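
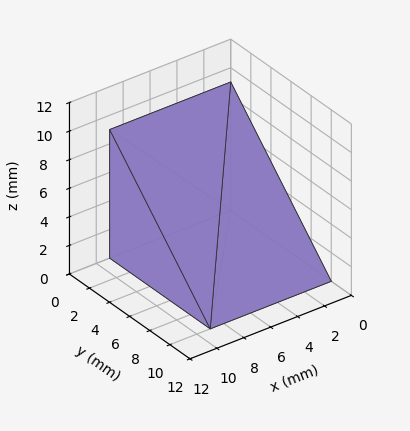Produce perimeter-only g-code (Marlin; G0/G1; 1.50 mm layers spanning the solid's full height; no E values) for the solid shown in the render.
Reading the render: the shape is a wedge (ramp): 9 × 10 mm base, rising to 9 mm along the y=0 edge and sloping linearly to z=0 at y=10 (dimensions read to the nearest mm from the axis ticks). For the g-code, the solid's height is divided into equal slices at the stated Δz and each level perimeter traced with G1 moves after a G0 lift.

; perimeter-only toolpath
G21 ; units = mm
G90 ; absolute positioning
G28 ; home
; layer 1
G0 Z1.50
G0 X0.00 Y0.00
G1 X9.00 Y0.00
G1 X9.00 Y8.33
G1 X0.00 Y8.33
G1 X0.00 Y0.00
; layer 2
G0 Z3.00
G0 X0.00 Y0.00
G1 X9.00 Y0.00
G1 X9.00 Y6.67
G1 X0.00 Y6.67
G1 X0.00 Y0.00
; layer 3
G0 Z4.50
G0 X0.00 Y0.00
G1 X9.00 Y0.00
G1 X9.00 Y5.00
G1 X0.00 Y5.00
G1 X0.00 Y0.00
; layer 4
G0 Z6.00
G0 X0.00 Y0.00
G1 X9.00 Y0.00
G1 X9.00 Y3.33
G1 X0.00 Y3.33
G1 X0.00 Y0.00
; layer 5
G0 Z7.50
G0 X0.00 Y0.00
G1 X9.00 Y0.00
G1 X9.00 Y1.67
G1 X0.00 Y1.67
G1 X0.00 Y0.00
M2 ; end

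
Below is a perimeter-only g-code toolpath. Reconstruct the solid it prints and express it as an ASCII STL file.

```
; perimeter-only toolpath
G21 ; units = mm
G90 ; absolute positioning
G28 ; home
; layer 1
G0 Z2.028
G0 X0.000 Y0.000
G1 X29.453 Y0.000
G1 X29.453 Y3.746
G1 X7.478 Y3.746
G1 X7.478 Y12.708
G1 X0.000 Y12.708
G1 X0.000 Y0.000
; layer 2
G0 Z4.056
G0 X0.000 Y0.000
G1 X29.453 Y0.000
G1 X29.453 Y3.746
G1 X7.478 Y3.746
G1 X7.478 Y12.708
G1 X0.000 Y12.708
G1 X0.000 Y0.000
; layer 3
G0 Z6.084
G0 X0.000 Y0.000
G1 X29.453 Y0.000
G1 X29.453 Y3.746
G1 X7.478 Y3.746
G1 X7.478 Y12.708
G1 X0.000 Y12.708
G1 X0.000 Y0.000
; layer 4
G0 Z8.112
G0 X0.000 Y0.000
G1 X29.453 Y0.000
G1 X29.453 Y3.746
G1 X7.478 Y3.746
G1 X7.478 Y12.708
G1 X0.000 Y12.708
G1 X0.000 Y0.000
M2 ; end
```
solid part
  facet normal 0.0000 0.0000 -1.0000
    outer loop
      vertex 29.453 3.746 0.000
      vertex 29.453 0.000 0.000
      vertex 0.000 0.000 0.000
    endloop
  endfacet
  facet normal 0.0000 0.0000 -1.0000
    outer loop
      vertex 7.478 3.746 0.000
      vertex 29.453 3.746 0.000
      vertex 0.000 0.000 0.000
    endloop
  endfacet
  facet normal 0.0000 0.0000 -1.0000
    outer loop
      vertex 7.478 12.708 0.000
      vertex 7.478 3.746 0.000
      vertex 0.000 0.000 0.000
    endloop
  endfacet
  facet normal 0.0000 0.0000 -1.0000
    outer loop
      vertex 0.000 12.708 0.000
      vertex 7.478 12.708 0.000
      vertex 0.000 0.000 0.000
    endloop
  endfacet
  facet normal 0.0000 0.0000 1.0000
    outer loop
      vertex 0.000 0.000 8.112
      vertex 29.453 0.000 8.112
      vertex 29.453 3.746 8.112
    endloop
  endfacet
  facet normal 0.0000 0.0000 1.0000
    outer loop
      vertex 0.000 0.000 8.112
      vertex 29.453 3.746 8.112
      vertex 7.478 3.746 8.112
    endloop
  endfacet
  facet normal 0.0000 0.0000 1.0000
    outer loop
      vertex 0.000 0.000 8.112
      vertex 7.478 3.746 8.112
      vertex 7.478 12.708 8.112
    endloop
  endfacet
  facet normal 0.0000 0.0000 1.0000
    outer loop
      vertex 0.000 0.000 8.112
      vertex 7.478 12.708 8.112
      vertex 0.000 12.708 8.112
    endloop
  endfacet
  facet normal 0.0000 -1.0000 0.0000
    outer loop
      vertex 0.000 0.000 0.000
      vertex 29.453 0.000 0.000
      vertex 29.453 0.000 8.112
    endloop
  endfacet
  facet normal 0.0000 -1.0000 0.0000
    outer loop
      vertex 0.000 0.000 0.000
      vertex 29.453 0.000 8.112
      vertex 0.000 0.000 8.112
    endloop
  endfacet
  facet normal 1.0000 0.0000 0.0000
    outer loop
      vertex 29.453 0.000 0.000
      vertex 29.453 3.746 0.000
      vertex 29.453 3.746 8.112
    endloop
  endfacet
  facet normal 1.0000 0.0000 0.0000
    outer loop
      vertex 29.453 0.000 0.000
      vertex 29.453 3.746 8.112
      vertex 29.453 0.000 8.112
    endloop
  endfacet
  facet normal 0.0000 1.0000 0.0000
    outer loop
      vertex 29.453 3.746 0.000
      vertex 7.478 3.746 0.000
      vertex 7.478 3.746 8.112
    endloop
  endfacet
  facet normal 0.0000 1.0000 0.0000
    outer loop
      vertex 29.453 3.746 0.000
      vertex 7.478 3.746 8.112
      vertex 29.453 3.746 8.112
    endloop
  endfacet
  facet normal 1.0000 0.0000 0.0000
    outer loop
      vertex 7.478 3.746 0.000
      vertex 7.478 12.708 0.000
      vertex 7.478 12.708 8.112
    endloop
  endfacet
  facet normal 1.0000 0.0000 0.0000
    outer loop
      vertex 7.478 3.746 0.000
      vertex 7.478 12.708 8.112
      vertex 7.478 3.746 8.112
    endloop
  endfacet
  facet normal 0.0000 1.0000 0.0000
    outer loop
      vertex 7.478 12.708 0.000
      vertex 0.000 12.708 0.000
      vertex 0.000 12.708 8.112
    endloop
  endfacet
  facet normal 0.0000 1.0000 0.0000
    outer loop
      vertex 7.478 12.708 0.000
      vertex 0.000 12.708 8.112
      vertex 7.478 12.708 8.112
    endloop
  endfacet
  facet normal -1.0000 0.0000 0.0000
    outer loop
      vertex 0.000 12.708 0.000
      vertex 0.000 0.000 0.000
      vertex 0.000 0.000 8.112
    endloop
  endfacet
  facet normal -1.0000 0.0000 0.0000
    outer loop
      vertex 0.000 12.708 0.000
      vertex 0.000 0.000 8.112
      vertex 0.000 12.708 8.112
    endloop
  endfacet
endsolid part

The G0 Z moves step by Δz≈2.028 mm. Every layer's G1 loop is the same polygon, so the solid is a straight extrusion of it from z=0 to z≈8.11. Closing with flat bottom and top caps and triangulating gives 20 facets — an L-shaped prism: outer 29.5 × 12.7 mm, arm thicknesses ≈ 3.75 mm (horizontal) and 7.48 mm (vertical), extruded 8.11 mm in z.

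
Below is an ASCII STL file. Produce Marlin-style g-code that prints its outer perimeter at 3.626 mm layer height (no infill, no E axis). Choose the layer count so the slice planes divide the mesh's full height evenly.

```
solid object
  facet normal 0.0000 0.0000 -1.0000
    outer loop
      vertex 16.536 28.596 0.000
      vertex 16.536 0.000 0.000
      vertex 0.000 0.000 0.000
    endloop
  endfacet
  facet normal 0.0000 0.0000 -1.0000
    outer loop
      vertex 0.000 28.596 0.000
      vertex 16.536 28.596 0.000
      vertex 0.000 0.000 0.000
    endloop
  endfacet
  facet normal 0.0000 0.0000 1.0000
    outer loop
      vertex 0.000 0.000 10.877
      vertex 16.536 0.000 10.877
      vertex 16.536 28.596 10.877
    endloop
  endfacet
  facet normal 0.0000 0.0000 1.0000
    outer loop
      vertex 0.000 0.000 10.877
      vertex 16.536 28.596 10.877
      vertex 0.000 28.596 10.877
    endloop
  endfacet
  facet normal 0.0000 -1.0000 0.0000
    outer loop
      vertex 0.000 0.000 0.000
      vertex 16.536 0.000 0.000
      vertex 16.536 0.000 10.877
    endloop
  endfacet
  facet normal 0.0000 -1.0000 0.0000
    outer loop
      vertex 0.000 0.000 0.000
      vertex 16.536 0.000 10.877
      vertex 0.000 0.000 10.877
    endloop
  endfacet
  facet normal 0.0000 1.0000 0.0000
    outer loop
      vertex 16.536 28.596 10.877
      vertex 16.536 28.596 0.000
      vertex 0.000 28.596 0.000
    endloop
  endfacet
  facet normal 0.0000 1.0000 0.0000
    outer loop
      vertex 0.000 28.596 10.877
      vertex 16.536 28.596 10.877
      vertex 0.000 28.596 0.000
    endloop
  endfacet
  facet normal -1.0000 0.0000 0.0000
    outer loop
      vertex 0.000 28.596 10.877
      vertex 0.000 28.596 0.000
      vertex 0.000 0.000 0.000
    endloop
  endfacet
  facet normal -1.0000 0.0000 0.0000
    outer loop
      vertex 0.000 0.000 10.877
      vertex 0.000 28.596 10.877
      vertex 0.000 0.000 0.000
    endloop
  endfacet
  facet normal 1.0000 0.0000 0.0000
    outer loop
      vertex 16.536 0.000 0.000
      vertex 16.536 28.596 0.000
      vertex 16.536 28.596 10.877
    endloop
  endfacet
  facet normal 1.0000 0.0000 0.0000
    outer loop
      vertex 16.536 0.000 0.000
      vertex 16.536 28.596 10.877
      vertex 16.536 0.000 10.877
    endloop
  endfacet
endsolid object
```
; perimeter-only toolpath
G21 ; units = mm
G90 ; absolute positioning
G28 ; home
; layer 1
G0 Z3.626
G0 X0.000 Y0.000
G1 X16.536 Y0.000
G1 X16.536 Y28.596
G1 X0.000 Y28.596
G1 X0.000 Y0.000
; layer 2
G0 Z7.251
G0 X0.000 Y0.000
G1 X16.536 Y0.000
G1 X16.536 Y28.596
G1 X0.000 Y28.596
G1 X0.000 Y0.000
; layer 3
G0 Z10.877
G0 X0.000 Y0.000
G1 X16.536 Y0.000
G1 X16.536 Y28.596
G1 X0.000 Y28.596
G1 X0.000 Y0.000
M2 ; end

The solid is a rectangular box, roughly 16.5 × 28.6 mm footprint and 10.9 mm tall. Slicing at Δz = 3.626 mm — 3 equal slices spanning the solid's height, so layer i sits at z = i·h/3 — gives 3 non-empty perimeters. Each is a 4-segment closed polygon; G0 lifts to the layer z and rapids to the start vertex, then G1 traces the edges.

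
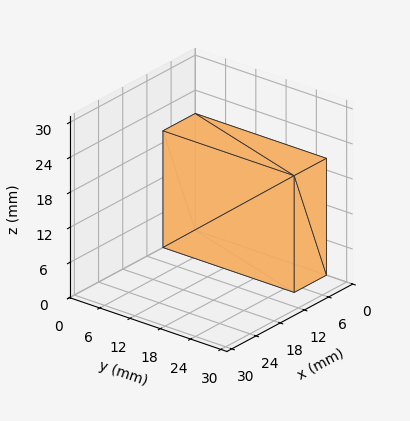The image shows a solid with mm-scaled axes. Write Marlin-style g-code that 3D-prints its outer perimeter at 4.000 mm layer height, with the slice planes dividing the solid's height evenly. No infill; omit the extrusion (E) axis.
Reading the render: the shape is a rectangular box, roughly 8 × 26 mm footprint and 20 mm tall (dimensions read to the nearest mm from the axis ticks). For the g-code, the solid's height is divided into equal slices at the stated Δz and each level perimeter traced with G1 moves after a G0 lift.

; perimeter-only toolpath
G21 ; units = mm
G90 ; absolute positioning
G28 ; home
; layer 1
G0 Z4.000
G0 X0.000 Y0.000
G1 X8.000 Y0.000
G1 X8.000 Y26.000
G1 X0.000 Y26.000
G1 X0.000 Y0.000
; layer 2
G0 Z8.000
G0 X0.000 Y0.000
G1 X8.000 Y0.000
G1 X8.000 Y26.000
G1 X0.000 Y26.000
G1 X0.000 Y0.000
; layer 3
G0 Z12.000
G0 X0.000 Y0.000
G1 X8.000 Y0.000
G1 X8.000 Y26.000
G1 X0.000 Y26.000
G1 X0.000 Y0.000
; layer 4
G0 Z16.000
G0 X0.000 Y0.000
G1 X8.000 Y0.000
G1 X8.000 Y26.000
G1 X0.000 Y26.000
G1 X0.000 Y0.000
; layer 5
G0 Z20.000
G0 X0.000 Y0.000
G1 X8.000 Y0.000
G1 X8.000 Y26.000
G1 X0.000 Y26.000
G1 X0.000 Y0.000
M2 ; end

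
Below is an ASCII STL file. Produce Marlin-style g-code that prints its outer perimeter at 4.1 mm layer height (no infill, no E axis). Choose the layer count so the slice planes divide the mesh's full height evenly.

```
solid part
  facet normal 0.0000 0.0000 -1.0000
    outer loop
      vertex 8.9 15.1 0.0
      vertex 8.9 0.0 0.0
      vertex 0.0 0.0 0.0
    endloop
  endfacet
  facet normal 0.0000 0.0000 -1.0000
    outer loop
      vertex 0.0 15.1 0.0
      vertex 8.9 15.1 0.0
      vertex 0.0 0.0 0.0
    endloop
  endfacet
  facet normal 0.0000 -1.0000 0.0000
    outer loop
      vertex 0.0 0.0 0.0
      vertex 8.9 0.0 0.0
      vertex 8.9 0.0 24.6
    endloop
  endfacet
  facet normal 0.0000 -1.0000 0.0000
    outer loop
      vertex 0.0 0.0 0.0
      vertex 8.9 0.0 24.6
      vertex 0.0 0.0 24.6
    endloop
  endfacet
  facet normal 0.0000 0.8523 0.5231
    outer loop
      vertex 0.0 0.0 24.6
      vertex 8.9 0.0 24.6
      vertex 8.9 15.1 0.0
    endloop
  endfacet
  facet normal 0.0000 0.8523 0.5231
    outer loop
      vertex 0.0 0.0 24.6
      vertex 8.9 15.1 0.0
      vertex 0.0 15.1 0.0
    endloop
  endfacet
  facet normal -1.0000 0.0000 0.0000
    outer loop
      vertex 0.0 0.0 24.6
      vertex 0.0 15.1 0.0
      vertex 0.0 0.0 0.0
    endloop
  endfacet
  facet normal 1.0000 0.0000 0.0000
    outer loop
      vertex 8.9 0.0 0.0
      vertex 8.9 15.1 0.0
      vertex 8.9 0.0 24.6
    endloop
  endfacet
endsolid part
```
; perimeter-only toolpath
G21 ; units = mm
G90 ; absolute positioning
G28 ; home
; layer 1
G0 Z4.1
G0 X0.0 Y0.0
G1 X8.9 Y0.0
G1 X8.9 Y12.6
G1 X0.0 Y12.6
G1 X0.0 Y0.0
; layer 2
G0 Z8.2
G0 X0.0 Y0.0
G1 X8.9 Y0.0
G1 X8.9 Y10.1
G1 X0.0 Y10.1
G1 X0.0 Y0.0
; layer 3
G0 Z12.3
G0 X0.0 Y0.0
G1 X8.9 Y0.0
G1 X8.9 Y7.5
G1 X0.0 Y7.5
G1 X0.0 Y0.0
; layer 4
G0 Z16.4
G0 X0.0 Y0.0
G1 X8.9 Y0.0
G1 X8.9 Y5.0
G1 X0.0 Y5.0
G1 X0.0 Y0.0
; layer 5
G0 Z20.5
G0 X0.0 Y0.0
G1 X8.9 Y0.0
G1 X8.9 Y2.5
G1 X0.0 Y2.5
G1 X0.0 Y0.0
M2 ; end

The solid is a wedge (ramp): 8.9 × 15.1 mm base, rising to 24.6 mm along the y=0 edge and sloping linearly to z=0 at y=15.1. Slicing at Δz = 4.1 mm — 6 equal slices spanning the solid's height, so layer i sits at z = i·h/6 — gives 5 non-empty perimeters. Each is a 4-segment closed polygon; G0 lifts to the layer z and rapids to the start vertex, then G1 traces the edges. The cross-section shrinks linearly with z (the slice at the apex is degenerate and omitted).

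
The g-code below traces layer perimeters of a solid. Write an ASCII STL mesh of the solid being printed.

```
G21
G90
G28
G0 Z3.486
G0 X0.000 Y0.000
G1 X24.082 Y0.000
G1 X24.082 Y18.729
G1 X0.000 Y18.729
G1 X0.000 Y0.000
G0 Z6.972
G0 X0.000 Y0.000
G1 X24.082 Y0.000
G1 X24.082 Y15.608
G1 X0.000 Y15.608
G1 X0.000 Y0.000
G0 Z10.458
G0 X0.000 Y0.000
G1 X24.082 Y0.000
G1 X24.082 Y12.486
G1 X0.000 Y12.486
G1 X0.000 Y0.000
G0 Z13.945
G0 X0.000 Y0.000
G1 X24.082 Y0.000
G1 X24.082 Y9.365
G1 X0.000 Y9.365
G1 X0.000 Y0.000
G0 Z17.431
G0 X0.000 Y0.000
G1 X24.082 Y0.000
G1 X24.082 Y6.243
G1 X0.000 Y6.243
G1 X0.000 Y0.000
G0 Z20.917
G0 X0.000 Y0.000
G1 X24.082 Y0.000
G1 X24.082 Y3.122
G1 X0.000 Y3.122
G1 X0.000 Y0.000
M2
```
solid part
  facet normal 0.0000 0.0000 -1.0000
    outer loop
      vertex 24.082 21.851 0.000
      vertex 24.082 0.000 0.000
      vertex 0.000 0.000 0.000
    endloop
  endfacet
  facet normal 0.0000 0.0000 -1.0000
    outer loop
      vertex 0.000 21.851 0.000
      vertex 24.082 21.851 0.000
      vertex 0.000 0.000 0.000
    endloop
  endfacet
  facet normal 0.0000 -1.0000 0.0000
    outer loop
      vertex 0.000 0.000 0.000
      vertex 24.082 0.000 0.000
      vertex 24.082 0.000 24.403
    endloop
  endfacet
  facet normal 0.0000 -1.0000 0.0000
    outer loop
      vertex 0.000 0.000 0.000
      vertex 24.082 0.000 24.403
      vertex 0.000 0.000 24.403
    endloop
  endfacet
  facet normal 0.0000 0.7450 0.6671
    outer loop
      vertex 0.000 0.000 24.403
      vertex 24.082 0.000 24.403
      vertex 24.082 21.851 0.000
    endloop
  endfacet
  facet normal 0.0000 0.7450 0.6671
    outer loop
      vertex 0.000 0.000 24.403
      vertex 24.082 21.851 0.000
      vertex 0.000 21.851 0.000
    endloop
  endfacet
  facet normal -1.0000 0.0000 0.0000
    outer loop
      vertex 0.000 0.000 24.403
      vertex 0.000 21.851 0.000
      vertex 0.000 0.000 0.000
    endloop
  endfacet
  facet normal 1.0000 0.0000 0.0000
    outer loop
      vertex 24.082 0.000 0.000
      vertex 24.082 21.851 0.000
      vertex 24.082 0.000 24.403
    endloop
  endfacet
endsolid part

The G0 Z moves step by Δz≈3.486 mm. The G1 loops shrink linearly with z, so the solid tapers from its base footprint up to z≈24.4. Closing with a flat bottom cap and the tapered top and triangulating gives 8 facets — a wedge (ramp): 24.1 × 21.9 mm base, rising to 24.4 mm along the y=0 edge and sloping linearly to z=0 at y=21.9.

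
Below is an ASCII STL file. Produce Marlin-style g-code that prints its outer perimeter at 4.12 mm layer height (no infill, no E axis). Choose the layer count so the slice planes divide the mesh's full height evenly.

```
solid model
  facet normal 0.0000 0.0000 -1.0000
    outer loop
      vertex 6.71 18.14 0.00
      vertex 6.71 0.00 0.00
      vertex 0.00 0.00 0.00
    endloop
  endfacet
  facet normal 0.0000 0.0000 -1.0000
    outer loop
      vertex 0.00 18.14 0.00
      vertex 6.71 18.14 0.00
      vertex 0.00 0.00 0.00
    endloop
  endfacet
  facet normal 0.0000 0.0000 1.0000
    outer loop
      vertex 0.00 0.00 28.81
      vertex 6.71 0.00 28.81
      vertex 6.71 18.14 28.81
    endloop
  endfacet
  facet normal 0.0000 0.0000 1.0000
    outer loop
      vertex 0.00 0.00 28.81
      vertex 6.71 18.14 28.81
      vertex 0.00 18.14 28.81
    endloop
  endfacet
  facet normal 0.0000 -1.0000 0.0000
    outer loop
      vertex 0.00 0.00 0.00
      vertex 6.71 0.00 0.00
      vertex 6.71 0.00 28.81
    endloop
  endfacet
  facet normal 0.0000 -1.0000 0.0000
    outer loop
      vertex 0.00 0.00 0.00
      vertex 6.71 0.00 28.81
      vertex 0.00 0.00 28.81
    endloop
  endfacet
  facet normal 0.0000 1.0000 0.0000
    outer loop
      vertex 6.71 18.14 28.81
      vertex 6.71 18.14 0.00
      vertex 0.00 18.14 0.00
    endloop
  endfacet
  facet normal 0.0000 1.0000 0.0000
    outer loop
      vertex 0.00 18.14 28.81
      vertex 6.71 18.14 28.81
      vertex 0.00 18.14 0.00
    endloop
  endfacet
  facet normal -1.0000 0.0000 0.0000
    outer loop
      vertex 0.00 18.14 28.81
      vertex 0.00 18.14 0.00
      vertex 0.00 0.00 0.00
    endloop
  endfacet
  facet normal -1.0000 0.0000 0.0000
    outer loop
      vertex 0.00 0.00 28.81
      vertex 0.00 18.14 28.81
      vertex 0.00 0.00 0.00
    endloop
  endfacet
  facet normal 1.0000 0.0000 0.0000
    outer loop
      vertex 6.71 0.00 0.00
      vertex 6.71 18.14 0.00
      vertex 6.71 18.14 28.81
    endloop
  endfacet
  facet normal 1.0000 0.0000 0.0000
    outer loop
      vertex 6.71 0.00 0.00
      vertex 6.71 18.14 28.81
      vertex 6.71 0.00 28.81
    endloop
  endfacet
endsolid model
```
; perimeter-only toolpath
G21 ; units = mm
G90 ; absolute positioning
G28 ; home
; layer 1
G0 Z4.12
G0 X0.00 Y0.00
G1 X6.71 Y0.00
G1 X6.71 Y18.14
G1 X0.00 Y18.14
G1 X0.00 Y0.00
; layer 2
G0 Z8.23
G0 X0.00 Y0.00
G1 X6.71 Y0.00
G1 X6.71 Y18.14
G1 X0.00 Y18.14
G1 X0.00 Y0.00
; layer 3
G0 Z12.35
G0 X0.00 Y0.00
G1 X6.71 Y0.00
G1 X6.71 Y18.14
G1 X0.00 Y18.14
G1 X0.00 Y0.00
; layer 4
G0 Z16.46
G0 X0.00 Y0.00
G1 X6.71 Y0.00
G1 X6.71 Y18.14
G1 X0.00 Y18.14
G1 X0.00 Y0.00
; layer 5
G0 Z20.58
G0 X0.00 Y0.00
G1 X6.71 Y0.00
G1 X6.71 Y18.14
G1 X0.00 Y18.14
G1 X0.00 Y0.00
; layer 6
G0 Z24.69
G0 X0.00 Y0.00
G1 X6.71 Y0.00
G1 X6.71 Y18.14
G1 X0.00 Y18.14
G1 X0.00 Y0.00
; layer 7
G0 Z28.81
G0 X0.00 Y0.00
G1 X6.71 Y0.00
G1 X6.71 Y18.14
G1 X0.00 Y18.14
G1 X0.00 Y0.00
M2 ; end

The solid is a rectangular box, roughly 6.71 × 18.1 mm footprint and 28.8 mm tall. Slicing at Δz = 4.12 mm — 7 equal slices spanning the solid's height, so layer i sits at z = i·h/7 — gives 7 non-empty perimeters. Each is a 4-segment closed polygon; G0 lifts to the layer z and rapids to the start vertex, then G1 traces the edges.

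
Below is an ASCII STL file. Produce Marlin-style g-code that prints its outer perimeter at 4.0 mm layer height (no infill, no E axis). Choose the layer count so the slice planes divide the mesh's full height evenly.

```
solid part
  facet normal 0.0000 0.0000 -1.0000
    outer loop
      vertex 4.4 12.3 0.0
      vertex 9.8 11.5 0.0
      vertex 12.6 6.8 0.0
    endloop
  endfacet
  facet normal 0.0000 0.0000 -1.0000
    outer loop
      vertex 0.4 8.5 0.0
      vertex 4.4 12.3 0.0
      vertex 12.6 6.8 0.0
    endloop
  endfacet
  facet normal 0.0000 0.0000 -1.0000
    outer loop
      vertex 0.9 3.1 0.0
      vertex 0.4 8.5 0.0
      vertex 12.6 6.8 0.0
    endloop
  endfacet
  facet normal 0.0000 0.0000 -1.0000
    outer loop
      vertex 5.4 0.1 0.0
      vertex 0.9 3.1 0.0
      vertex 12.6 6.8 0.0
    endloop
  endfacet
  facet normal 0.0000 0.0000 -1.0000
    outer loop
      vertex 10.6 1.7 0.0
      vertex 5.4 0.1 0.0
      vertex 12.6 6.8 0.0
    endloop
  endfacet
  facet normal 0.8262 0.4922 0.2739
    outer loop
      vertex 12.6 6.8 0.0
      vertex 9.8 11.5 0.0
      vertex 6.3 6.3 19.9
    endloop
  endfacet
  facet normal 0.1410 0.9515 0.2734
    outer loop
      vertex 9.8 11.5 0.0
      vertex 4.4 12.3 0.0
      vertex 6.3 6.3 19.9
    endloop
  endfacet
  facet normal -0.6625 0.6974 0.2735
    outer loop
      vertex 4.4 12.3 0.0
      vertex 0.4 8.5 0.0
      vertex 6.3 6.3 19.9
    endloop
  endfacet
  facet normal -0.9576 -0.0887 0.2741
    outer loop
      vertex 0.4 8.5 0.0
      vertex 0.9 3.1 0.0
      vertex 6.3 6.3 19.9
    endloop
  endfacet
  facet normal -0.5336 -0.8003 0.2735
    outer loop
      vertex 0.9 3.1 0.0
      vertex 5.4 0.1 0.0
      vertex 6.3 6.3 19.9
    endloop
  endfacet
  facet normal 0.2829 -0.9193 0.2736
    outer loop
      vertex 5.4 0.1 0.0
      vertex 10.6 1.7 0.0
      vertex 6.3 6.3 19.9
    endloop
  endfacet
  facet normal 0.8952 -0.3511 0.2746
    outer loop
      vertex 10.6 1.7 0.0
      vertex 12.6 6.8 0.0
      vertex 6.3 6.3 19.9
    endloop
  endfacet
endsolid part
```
; perimeter-only toolpath
G21 ; units = mm
G90 ; absolute positioning
G28 ; home
; layer 1
G0 Z4.0
G0 X11.3 Y6.7
G1 X9.1 Y10.5
G1 X4.8 Y11.1
G1 X1.6 Y8.1
G1 X2.0 Y3.7
G1 X5.6 Y1.3
G1 X9.7 Y2.6
G1 X11.3 Y6.7
; layer 2
G0 Z8.0
G0 X10.1 Y6.6
G1 X8.4 Y9.4
G1 X5.2 Y9.9
G1 X2.8 Y7.6
G1 X3.1 Y4.4
G1 X5.8 Y2.6
G1 X8.9 Y3.5
G1 X10.1 Y6.6
; layer 3
G0 Z11.9
G0 X8.8 Y6.5
G1 X7.7 Y8.4
G1 X5.5 Y8.7
G1 X3.9 Y7.2
G1 X4.1 Y5.0
G1 X5.9 Y3.8
G1 X8.0 Y4.5
G1 X8.8 Y6.5
; layer 4
G0 Z15.9
G0 X7.6 Y6.4
G1 X7.0 Y7.3
G1 X5.9 Y7.5
G1 X5.1 Y6.7
G1 X5.2 Y5.7
G1 X6.1 Y5.1
G1 X7.2 Y5.4
G1 X7.6 Y6.4
M2 ; end

The solid is a regular 7-sided pyramid, base circumscribed radius ≈ 6.3 mm, apex at z ≈ 19.9 mm. Slicing at Δz = 4.0 mm — 5 equal slices spanning the solid's height, so layer i sits at z = i·h/5 — gives 4 non-empty perimeters. Each is a 7-segment closed polygon; G0 lifts to the layer z and rapids to the start vertex, then G1 traces the edges. The cross-section shrinks linearly with z (the slice at the apex is degenerate and omitted).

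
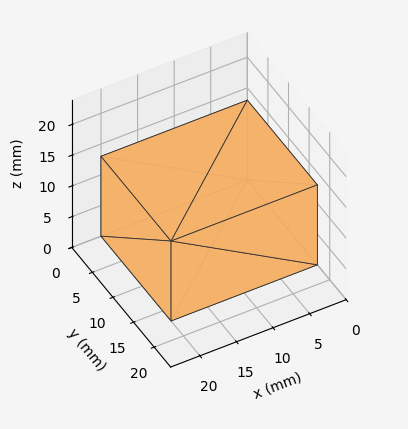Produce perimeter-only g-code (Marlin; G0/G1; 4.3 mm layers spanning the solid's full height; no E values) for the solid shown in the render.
Reading the render: the shape is a rectangular box, roughly 20 × 17 mm footprint and 13 mm tall (dimensions read to the nearest mm from the axis ticks). For the g-code, the solid's height is divided into equal slices at the stated Δz and each level perimeter traced with G1 moves after a G0 lift.

; perimeter-only toolpath
G21 ; units = mm
G90 ; absolute positioning
G28 ; home
; layer 1
G0 Z4.3
G0 X0.0 Y0.0
G1 X20.0 Y0.0
G1 X20.0 Y17.0
G1 X0.0 Y17.0
G1 X0.0 Y0.0
; layer 2
G0 Z8.7
G0 X0.0 Y0.0
G1 X20.0 Y0.0
G1 X20.0 Y17.0
G1 X0.0 Y17.0
G1 X0.0 Y0.0
; layer 3
G0 Z13.0
G0 X0.0 Y0.0
G1 X20.0 Y0.0
G1 X20.0 Y17.0
G1 X0.0 Y17.0
G1 X0.0 Y0.0
M2 ; end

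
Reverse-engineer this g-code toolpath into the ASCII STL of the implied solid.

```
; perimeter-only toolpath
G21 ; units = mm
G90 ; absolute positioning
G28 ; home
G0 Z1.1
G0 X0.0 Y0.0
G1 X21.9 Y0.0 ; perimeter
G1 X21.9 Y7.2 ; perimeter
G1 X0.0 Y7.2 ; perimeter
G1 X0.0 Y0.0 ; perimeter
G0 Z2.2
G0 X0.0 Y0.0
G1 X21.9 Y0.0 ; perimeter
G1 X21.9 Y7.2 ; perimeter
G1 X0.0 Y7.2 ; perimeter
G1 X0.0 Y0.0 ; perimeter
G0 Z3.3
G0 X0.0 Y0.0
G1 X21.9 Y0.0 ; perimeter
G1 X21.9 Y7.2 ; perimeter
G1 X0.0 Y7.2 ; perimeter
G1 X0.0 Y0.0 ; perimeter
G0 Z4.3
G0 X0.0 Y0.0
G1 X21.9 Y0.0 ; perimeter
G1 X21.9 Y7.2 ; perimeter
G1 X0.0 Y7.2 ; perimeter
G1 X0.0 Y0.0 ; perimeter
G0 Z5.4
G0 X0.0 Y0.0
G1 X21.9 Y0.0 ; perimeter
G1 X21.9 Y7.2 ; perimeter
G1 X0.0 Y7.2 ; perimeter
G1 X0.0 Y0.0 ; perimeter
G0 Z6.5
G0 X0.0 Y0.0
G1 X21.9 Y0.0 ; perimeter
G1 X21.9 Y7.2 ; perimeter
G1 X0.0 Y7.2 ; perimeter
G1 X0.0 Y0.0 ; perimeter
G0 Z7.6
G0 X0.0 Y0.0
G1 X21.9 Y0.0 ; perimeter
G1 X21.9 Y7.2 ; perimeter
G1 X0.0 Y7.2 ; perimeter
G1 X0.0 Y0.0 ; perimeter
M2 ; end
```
solid part
  facet normal 0.0000 0.0000 -1.0000
    outer loop
      vertex 21.9 7.2 0.0
      vertex 21.9 0.0 0.0
      vertex 0.0 0.0 0.0
    endloop
  endfacet
  facet normal 0.0000 0.0000 -1.0000
    outer loop
      vertex 0.0 7.2 0.0
      vertex 21.9 7.2 0.0
      vertex 0.0 0.0 0.0
    endloop
  endfacet
  facet normal 0.0000 0.0000 1.0000
    outer loop
      vertex 0.0 0.0 7.6
      vertex 21.9 0.0 7.6
      vertex 21.9 7.2 7.6
    endloop
  endfacet
  facet normal 0.0000 0.0000 1.0000
    outer loop
      vertex 0.0 0.0 7.6
      vertex 21.9 7.2 7.6
      vertex 0.0 7.2 7.6
    endloop
  endfacet
  facet normal 0.0000 -1.0000 0.0000
    outer loop
      vertex 0.0 0.0 0.0
      vertex 21.9 0.0 0.0
      vertex 21.9 0.0 7.6
    endloop
  endfacet
  facet normal 0.0000 -1.0000 0.0000
    outer loop
      vertex 0.0 0.0 0.0
      vertex 21.9 0.0 7.6
      vertex 0.0 0.0 7.6
    endloop
  endfacet
  facet normal 0.0000 1.0000 0.0000
    outer loop
      vertex 21.9 7.2 7.6
      vertex 21.9 7.2 0.0
      vertex 0.0 7.2 0.0
    endloop
  endfacet
  facet normal 0.0000 1.0000 0.0000
    outer loop
      vertex 0.0 7.2 7.6
      vertex 21.9 7.2 7.6
      vertex 0.0 7.2 0.0
    endloop
  endfacet
  facet normal -1.0000 0.0000 0.0000
    outer loop
      vertex 0.0 7.2 7.6
      vertex 0.0 7.2 0.0
      vertex 0.0 0.0 0.0
    endloop
  endfacet
  facet normal -1.0000 0.0000 0.0000
    outer loop
      vertex 0.0 0.0 7.6
      vertex 0.0 7.2 7.6
      vertex 0.0 0.0 0.0
    endloop
  endfacet
  facet normal 1.0000 0.0000 0.0000
    outer loop
      vertex 21.9 0.0 0.0
      vertex 21.9 7.2 0.0
      vertex 21.9 7.2 7.6
    endloop
  endfacet
  facet normal 1.0000 0.0000 0.0000
    outer loop
      vertex 21.9 0.0 0.0
      vertex 21.9 7.2 7.6
      vertex 21.9 0.0 7.6
    endloop
  endfacet
endsolid part

The G0 Z moves step by Δz≈1.1 mm. Every layer's G1 loop is the same polygon, so the solid is a straight extrusion of it from z=0 to z≈7.6. Closing with flat bottom and top caps and triangulating gives 12 facets — a rectangular box, roughly 21.9 × 7.2 mm footprint and 7.6 mm tall.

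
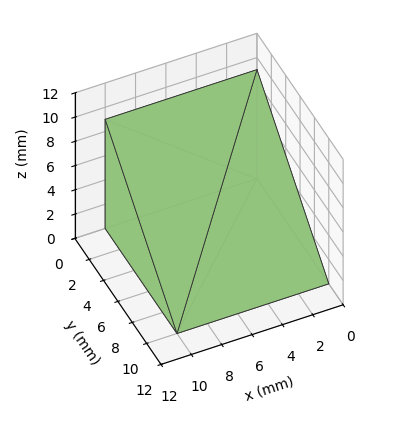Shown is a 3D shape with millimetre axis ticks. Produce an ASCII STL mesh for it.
Reading the render: the shape is a wedge (ramp): 10 × 10 mm base, rising to 9 mm along the y=0 edge and sloping linearly to z=0 at y=10 (dimensions read to the nearest mm from the axis ticks). For the STL, each face is triangulated and given an outward normal.

solid part
  facet normal 0.0000 0.0000 -1.0000
    outer loop
      vertex 10.00 10.00 0.00
      vertex 10.00 0.00 0.00
      vertex 0.00 0.00 0.00
    endloop
  endfacet
  facet normal 0.0000 0.0000 -1.0000
    outer loop
      vertex 0.00 10.00 0.00
      vertex 10.00 10.00 0.00
      vertex 0.00 0.00 0.00
    endloop
  endfacet
  facet normal 0.0000 -1.0000 0.0000
    outer loop
      vertex 0.00 0.00 0.00
      vertex 10.00 0.00 0.00
      vertex 10.00 0.00 9.00
    endloop
  endfacet
  facet normal 0.0000 -1.0000 0.0000
    outer loop
      vertex 0.00 0.00 0.00
      vertex 10.00 0.00 9.00
      vertex 0.00 0.00 9.00
    endloop
  endfacet
  facet normal 0.0000 0.6690 0.7433
    outer loop
      vertex 0.00 0.00 9.00
      vertex 10.00 0.00 9.00
      vertex 10.00 10.00 0.00
    endloop
  endfacet
  facet normal 0.0000 0.6690 0.7433
    outer loop
      vertex 0.00 0.00 9.00
      vertex 10.00 10.00 0.00
      vertex 0.00 10.00 0.00
    endloop
  endfacet
  facet normal -1.0000 0.0000 0.0000
    outer loop
      vertex 0.00 0.00 9.00
      vertex 0.00 10.00 0.00
      vertex 0.00 0.00 0.00
    endloop
  endfacet
  facet normal 1.0000 0.0000 0.0000
    outer loop
      vertex 10.00 0.00 0.00
      vertex 10.00 10.00 0.00
      vertex 10.00 0.00 9.00
    endloop
  endfacet
endsolid part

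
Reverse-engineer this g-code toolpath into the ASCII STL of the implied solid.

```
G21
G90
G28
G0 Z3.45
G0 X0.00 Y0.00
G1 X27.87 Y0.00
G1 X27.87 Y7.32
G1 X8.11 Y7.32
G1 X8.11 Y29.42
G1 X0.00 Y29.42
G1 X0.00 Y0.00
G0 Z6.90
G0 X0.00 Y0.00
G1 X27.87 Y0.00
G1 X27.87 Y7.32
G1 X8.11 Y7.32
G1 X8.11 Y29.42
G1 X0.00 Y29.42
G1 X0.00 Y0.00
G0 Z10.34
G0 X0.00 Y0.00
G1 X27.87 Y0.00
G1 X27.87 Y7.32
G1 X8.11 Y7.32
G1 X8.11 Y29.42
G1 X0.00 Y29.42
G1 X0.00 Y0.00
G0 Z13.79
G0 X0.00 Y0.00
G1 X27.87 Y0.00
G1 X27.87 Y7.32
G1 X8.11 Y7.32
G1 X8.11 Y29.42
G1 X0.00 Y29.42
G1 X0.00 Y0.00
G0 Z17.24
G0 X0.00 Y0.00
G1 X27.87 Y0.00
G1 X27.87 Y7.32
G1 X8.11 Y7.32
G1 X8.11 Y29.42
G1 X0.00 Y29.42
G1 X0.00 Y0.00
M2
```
solid part
  facet normal 0.0000 0.0000 -1.0000
    outer loop
      vertex 27.87 7.32 0.00
      vertex 27.87 0.00 0.00
      vertex 0.00 0.00 0.00
    endloop
  endfacet
  facet normal 0.0000 0.0000 -1.0000
    outer loop
      vertex 8.11 7.32 0.00
      vertex 27.87 7.32 0.00
      vertex 0.00 0.00 0.00
    endloop
  endfacet
  facet normal 0.0000 0.0000 -1.0000
    outer loop
      vertex 8.11 29.42 0.00
      vertex 8.11 7.32 0.00
      vertex 0.00 0.00 0.00
    endloop
  endfacet
  facet normal 0.0000 0.0000 -1.0000
    outer loop
      vertex 0.00 29.42 0.00
      vertex 8.11 29.42 0.00
      vertex 0.00 0.00 0.00
    endloop
  endfacet
  facet normal 0.0000 0.0000 1.0000
    outer loop
      vertex 0.00 0.00 17.24
      vertex 27.87 0.00 17.24
      vertex 27.87 7.32 17.24
    endloop
  endfacet
  facet normal 0.0000 0.0000 1.0000
    outer loop
      vertex 0.00 0.00 17.24
      vertex 27.87 7.32 17.24
      vertex 8.11 7.32 17.24
    endloop
  endfacet
  facet normal 0.0000 0.0000 1.0000
    outer loop
      vertex 0.00 0.00 17.24
      vertex 8.11 7.32 17.24
      vertex 8.11 29.42 17.24
    endloop
  endfacet
  facet normal 0.0000 0.0000 1.0000
    outer loop
      vertex 0.00 0.00 17.24
      vertex 8.11 29.42 17.24
      vertex 0.00 29.42 17.24
    endloop
  endfacet
  facet normal 0.0000 -1.0000 0.0000
    outer loop
      vertex 0.00 0.00 0.00
      vertex 27.87 0.00 0.00
      vertex 27.87 0.00 17.24
    endloop
  endfacet
  facet normal 0.0000 -1.0000 0.0000
    outer loop
      vertex 0.00 0.00 0.00
      vertex 27.87 0.00 17.24
      vertex 0.00 0.00 17.24
    endloop
  endfacet
  facet normal 1.0000 0.0000 0.0000
    outer loop
      vertex 27.87 0.00 0.00
      vertex 27.87 7.32 0.00
      vertex 27.87 7.32 17.24
    endloop
  endfacet
  facet normal 1.0000 0.0000 0.0000
    outer loop
      vertex 27.87 0.00 0.00
      vertex 27.87 7.32 17.24
      vertex 27.87 0.00 17.24
    endloop
  endfacet
  facet normal 0.0000 1.0000 0.0000
    outer loop
      vertex 27.87 7.32 0.00
      vertex 8.11 7.32 0.00
      vertex 8.11 7.32 17.24
    endloop
  endfacet
  facet normal 0.0000 1.0000 0.0000
    outer loop
      vertex 27.87 7.32 0.00
      vertex 8.11 7.32 17.24
      vertex 27.87 7.32 17.24
    endloop
  endfacet
  facet normal 1.0000 0.0000 0.0000
    outer loop
      vertex 8.11 7.32 0.00
      vertex 8.11 29.42 0.00
      vertex 8.11 29.42 17.24
    endloop
  endfacet
  facet normal 1.0000 0.0000 0.0000
    outer loop
      vertex 8.11 7.32 0.00
      vertex 8.11 29.42 17.24
      vertex 8.11 7.32 17.24
    endloop
  endfacet
  facet normal 0.0000 1.0000 0.0000
    outer loop
      vertex 8.11 29.42 0.00
      vertex 0.00 29.42 0.00
      vertex 0.00 29.42 17.24
    endloop
  endfacet
  facet normal 0.0000 1.0000 0.0000
    outer loop
      vertex 8.11 29.42 0.00
      vertex 0.00 29.42 17.24
      vertex 8.11 29.42 17.24
    endloop
  endfacet
  facet normal -1.0000 0.0000 0.0000
    outer loop
      vertex 0.00 29.42 0.00
      vertex 0.00 0.00 0.00
      vertex 0.00 0.00 17.24
    endloop
  endfacet
  facet normal -1.0000 0.0000 0.0000
    outer loop
      vertex 0.00 29.42 0.00
      vertex 0.00 0.00 17.24
      vertex 0.00 29.42 17.24
    endloop
  endfacet
endsolid part

The G0 Z moves step by Δz≈3.45 mm. Every layer's G1 loop is the same polygon, so the solid is a straight extrusion of it from z=0 to z≈17.2. Closing with flat bottom and top caps and triangulating gives 20 facets — an L-shaped prism: outer 27.9 × 29.4 mm, arm thicknesses ≈ 7.32 mm (horizontal) and 8.11 mm (vertical), extruded 17.2 mm in z.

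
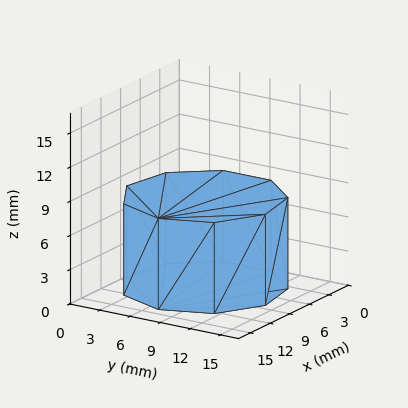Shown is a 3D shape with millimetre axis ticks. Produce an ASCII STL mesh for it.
Reading the render: the shape is a regular 9-sided prism (a cylinder approximated with 9 flat sides), circumscribed radius ≈ 7 mm, height ≈ 8 mm (dimensions read to the nearest mm from the axis ticks). For the STL, each face is triangulated and given an outward normal.

solid part
  facet normal 0.0000 0.0000 -1.0000
    outer loop
      vertex 8.22 13.89 0.00
      vertex 12.36 11.50 0.00
      vertex 14.00 7.00 0.00
    endloop
  endfacet
  facet normal 0.0000 0.0000 -1.0000
    outer loop
      vertex 3.50 13.06 0.00
      vertex 8.22 13.89 0.00
      vertex 14.00 7.00 0.00
    endloop
  endfacet
  facet normal 0.0000 0.0000 -1.0000
    outer loop
      vertex 0.42 9.39 0.00
      vertex 3.50 13.06 0.00
      vertex 14.00 7.00 0.00
    endloop
  endfacet
  facet normal 0.0000 0.0000 -1.0000
    outer loop
      vertex 0.42 4.61 0.00
      vertex 0.42 9.39 0.00
      vertex 14.00 7.00 0.00
    endloop
  endfacet
  facet normal 0.0000 0.0000 -1.0000
    outer loop
      vertex 3.50 0.94 0.00
      vertex 0.42 4.61 0.00
      vertex 14.00 7.00 0.00
    endloop
  endfacet
  facet normal 0.0000 0.0000 -1.0000
    outer loop
      vertex 8.22 0.11 0.00
      vertex 3.50 0.94 0.00
      vertex 14.00 7.00 0.00
    endloop
  endfacet
  facet normal 0.0000 0.0000 -1.0000
    outer loop
      vertex 12.36 2.50 0.00
      vertex 8.22 0.11 0.00
      vertex 14.00 7.00 0.00
    endloop
  endfacet
  facet normal 0.0000 0.0000 1.0000
    outer loop
      vertex 14.00 7.00 8.00
      vertex 12.36 11.50 8.00
      vertex 8.22 13.89 8.00
    endloop
  endfacet
  facet normal 0.0000 0.0000 1.0000
    outer loop
      vertex 14.00 7.00 8.00
      vertex 8.22 13.89 8.00
      vertex 3.50 13.06 8.00
    endloop
  endfacet
  facet normal 0.0000 0.0000 1.0000
    outer loop
      vertex 14.00 7.00 8.00
      vertex 3.50 13.06 8.00
      vertex 0.42 9.39 8.00
    endloop
  endfacet
  facet normal 0.0000 0.0000 1.0000
    outer loop
      vertex 14.00 7.00 8.00
      vertex 0.42 9.39 8.00
      vertex 0.42 4.61 8.00
    endloop
  endfacet
  facet normal 0.0000 0.0000 1.0000
    outer loop
      vertex 14.00 7.00 8.00
      vertex 0.42 4.61 8.00
      vertex 3.50 0.94 8.00
    endloop
  endfacet
  facet normal 0.0000 0.0000 1.0000
    outer loop
      vertex 14.00 7.00 8.00
      vertex 3.50 0.94 8.00
      vertex 8.22 0.11 8.00
    endloop
  endfacet
  facet normal 0.0000 0.0000 1.0000
    outer loop
      vertex 14.00 7.00 8.00
      vertex 8.22 0.11 8.00
      vertex 12.36 2.50 8.00
    endloop
  endfacet
  facet normal 0.9395 0.3424 0.0000
    outer loop
      vertex 14.00 7.00 0.00
      vertex 12.36 11.50 0.00
      vertex 12.36 11.50 8.00
    endloop
  endfacet
  facet normal 0.9395 0.3424 0.0000
    outer loop
      vertex 14.00 7.00 0.00
      vertex 12.36 11.50 8.00
      vertex 14.00 7.00 8.00
    endloop
  endfacet
  facet normal 0.5000 0.8660 0.0000
    outer loop
      vertex 12.36 11.50 0.00
      vertex 8.22 13.89 0.00
      vertex 8.22 13.89 8.00
    endloop
  endfacet
  facet normal 0.5000 0.8660 0.0000
    outer loop
      vertex 12.36 11.50 0.00
      vertex 8.22 13.89 8.00
      vertex 12.36 11.50 8.00
    endloop
  endfacet
  facet normal -0.1732 0.9849 0.0000
    outer loop
      vertex 8.22 13.89 0.00
      vertex 3.50 13.06 0.00
      vertex 3.50 13.06 8.00
    endloop
  endfacet
  facet normal -0.1732 0.9849 0.0000
    outer loop
      vertex 8.22 13.89 0.00
      vertex 3.50 13.06 8.00
      vertex 8.22 13.89 8.00
    endloop
  endfacet
  facet normal -0.7660 0.6428 0.0000
    outer loop
      vertex 3.50 13.06 0.00
      vertex 0.42 9.39 0.00
      vertex 0.42 9.39 8.00
    endloop
  endfacet
  facet normal -0.7660 0.6428 0.0000
    outer loop
      vertex 3.50 13.06 0.00
      vertex 0.42 9.39 8.00
      vertex 3.50 13.06 8.00
    endloop
  endfacet
  facet normal -1.0000 0.0000 0.0000
    outer loop
      vertex 0.42 9.39 0.00
      vertex 0.42 4.61 0.00
      vertex 0.42 4.61 8.00
    endloop
  endfacet
  facet normal -1.0000 0.0000 0.0000
    outer loop
      vertex 0.42 9.39 0.00
      vertex 0.42 4.61 8.00
      vertex 0.42 9.39 8.00
    endloop
  endfacet
  facet normal -0.7660 -0.6428 0.0000
    outer loop
      vertex 0.42 4.61 0.00
      vertex 3.50 0.94 0.00
      vertex 3.50 0.94 8.00
    endloop
  endfacet
  facet normal -0.7660 -0.6428 0.0000
    outer loop
      vertex 0.42 4.61 0.00
      vertex 3.50 0.94 8.00
      vertex 0.42 4.61 8.00
    endloop
  endfacet
  facet normal -0.1732 -0.9849 0.0000
    outer loop
      vertex 3.50 0.94 0.00
      vertex 8.22 0.11 0.00
      vertex 8.22 0.11 8.00
    endloop
  endfacet
  facet normal -0.1732 -0.9849 0.0000
    outer loop
      vertex 3.50 0.94 0.00
      vertex 8.22 0.11 8.00
      vertex 3.50 0.94 8.00
    endloop
  endfacet
  facet normal 0.5000 -0.8660 0.0000
    outer loop
      vertex 8.22 0.11 0.00
      vertex 12.36 2.50 0.00
      vertex 12.36 2.50 8.00
    endloop
  endfacet
  facet normal 0.5000 -0.8660 0.0000
    outer loop
      vertex 8.22 0.11 0.00
      vertex 12.36 2.50 8.00
      vertex 8.22 0.11 8.00
    endloop
  endfacet
  facet normal 0.9395 -0.3424 0.0000
    outer loop
      vertex 12.36 2.50 0.00
      vertex 14.00 7.00 0.00
      vertex 14.00 7.00 8.00
    endloop
  endfacet
  facet normal 0.9395 -0.3424 0.0000
    outer loop
      vertex 12.36 2.50 0.00
      vertex 14.00 7.00 8.00
      vertex 12.36 2.50 8.00
    endloop
  endfacet
endsolid part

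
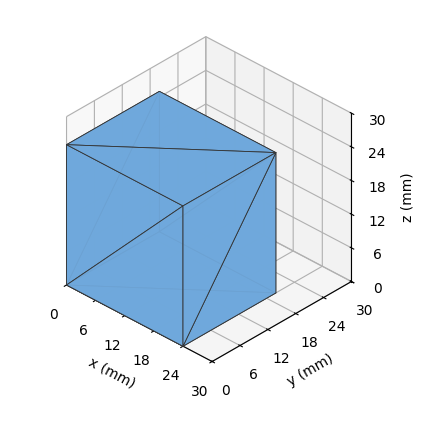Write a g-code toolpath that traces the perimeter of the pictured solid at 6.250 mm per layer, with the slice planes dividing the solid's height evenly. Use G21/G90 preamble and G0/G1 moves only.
Reading the render: the shape is a rectangular box, roughly 24 × 20 mm footprint and 25 mm tall (dimensions read to the nearest mm from the axis ticks). For the g-code, the solid's height is divided into equal slices at the stated Δz and each level perimeter traced with G1 moves after a G0 lift.

; perimeter-only toolpath
G21 ; units = mm
G90 ; absolute positioning
G28 ; home
; layer 1
G0 Z6.250
G0 X0.000 Y0.000
G1 X24.000 Y0.000
G1 X24.000 Y20.000
G1 X0.000 Y20.000
G1 X0.000 Y0.000
; layer 2
G0 Z12.500
G0 X0.000 Y0.000
G1 X24.000 Y0.000
G1 X24.000 Y20.000
G1 X0.000 Y20.000
G1 X0.000 Y0.000
; layer 3
G0 Z18.750
G0 X0.000 Y0.000
G1 X24.000 Y0.000
G1 X24.000 Y20.000
G1 X0.000 Y20.000
G1 X0.000 Y0.000
; layer 4
G0 Z25.000
G0 X0.000 Y0.000
G1 X24.000 Y0.000
G1 X24.000 Y20.000
G1 X0.000 Y20.000
G1 X0.000 Y0.000
M2 ; end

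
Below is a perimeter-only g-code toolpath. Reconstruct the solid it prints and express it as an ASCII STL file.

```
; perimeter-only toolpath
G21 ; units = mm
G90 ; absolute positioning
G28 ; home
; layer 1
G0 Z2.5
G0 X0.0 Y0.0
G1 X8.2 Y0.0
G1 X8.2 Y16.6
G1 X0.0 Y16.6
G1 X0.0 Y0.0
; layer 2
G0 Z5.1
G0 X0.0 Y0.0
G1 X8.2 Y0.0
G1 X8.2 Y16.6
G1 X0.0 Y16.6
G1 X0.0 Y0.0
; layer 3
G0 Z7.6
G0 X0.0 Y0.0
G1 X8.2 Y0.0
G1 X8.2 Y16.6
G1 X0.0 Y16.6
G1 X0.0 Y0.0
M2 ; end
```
solid part
  facet normal 0.0000 0.0000 -1.0000
    outer loop
      vertex 8.2 16.6 0.0
      vertex 8.2 0.0 0.0
      vertex 0.0 0.0 0.0
    endloop
  endfacet
  facet normal 0.0000 0.0000 -1.0000
    outer loop
      vertex 0.0 16.6 0.0
      vertex 8.2 16.6 0.0
      vertex 0.0 0.0 0.0
    endloop
  endfacet
  facet normal 0.0000 0.0000 1.0000
    outer loop
      vertex 0.0 0.0 7.6
      vertex 8.2 0.0 7.6
      vertex 8.2 16.6 7.6
    endloop
  endfacet
  facet normal 0.0000 0.0000 1.0000
    outer loop
      vertex 0.0 0.0 7.6
      vertex 8.2 16.6 7.6
      vertex 0.0 16.6 7.6
    endloop
  endfacet
  facet normal 0.0000 -1.0000 0.0000
    outer loop
      vertex 0.0 0.0 0.0
      vertex 8.2 0.0 0.0
      vertex 8.2 0.0 7.6
    endloop
  endfacet
  facet normal 0.0000 -1.0000 0.0000
    outer loop
      vertex 0.0 0.0 0.0
      vertex 8.2 0.0 7.6
      vertex 0.0 0.0 7.6
    endloop
  endfacet
  facet normal 0.0000 1.0000 0.0000
    outer loop
      vertex 8.2 16.6 7.6
      vertex 8.2 16.6 0.0
      vertex 0.0 16.6 0.0
    endloop
  endfacet
  facet normal 0.0000 1.0000 0.0000
    outer loop
      vertex 0.0 16.6 7.6
      vertex 8.2 16.6 7.6
      vertex 0.0 16.6 0.0
    endloop
  endfacet
  facet normal -1.0000 0.0000 0.0000
    outer loop
      vertex 0.0 16.6 7.6
      vertex 0.0 16.6 0.0
      vertex 0.0 0.0 0.0
    endloop
  endfacet
  facet normal -1.0000 0.0000 0.0000
    outer loop
      vertex 0.0 0.0 7.6
      vertex 0.0 16.6 7.6
      vertex 0.0 0.0 0.0
    endloop
  endfacet
  facet normal 1.0000 0.0000 0.0000
    outer loop
      vertex 8.2 0.0 0.0
      vertex 8.2 16.6 0.0
      vertex 8.2 16.6 7.6
    endloop
  endfacet
  facet normal 1.0000 0.0000 0.0000
    outer loop
      vertex 8.2 0.0 0.0
      vertex 8.2 16.6 7.6
      vertex 8.2 0.0 7.6
    endloop
  endfacet
endsolid part

The G0 Z moves step by Δz≈2.5 mm. Every layer's G1 loop is the same polygon, so the solid is a straight extrusion of it from z=0 to z≈7.6. Closing with flat bottom and top caps and triangulating gives 12 facets — a rectangular box, roughly 8.2 × 16.6 mm footprint and 7.6 mm tall.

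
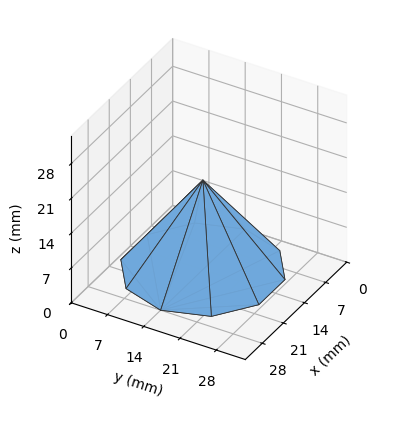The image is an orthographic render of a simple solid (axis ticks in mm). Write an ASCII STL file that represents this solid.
Reading the render: the shape is a regular 10-sided pyramid, base circumscribed radius ≈ 14 mm, apex at z ≈ 18 mm (dimensions read to the nearest mm from the axis ticks). For the STL, each face is triangulated and given an outward normal.

solid part
  facet normal 0.0000 0.0000 -1.0000
    outer loop
      vertex 18.33 27.31 0.00
      vertex 25.33 22.23 0.00
      vertex 28.00 14.00 0.00
    endloop
  endfacet
  facet normal 0.0000 0.0000 -1.0000
    outer loop
      vertex 9.67 27.31 0.00
      vertex 18.33 27.31 0.00
      vertex 28.00 14.00 0.00
    endloop
  endfacet
  facet normal 0.0000 0.0000 -1.0000
    outer loop
      vertex 2.67 22.23 0.00
      vertex 9.67 27.31 0.00
      vertex 28.00 14.00 0.00
    endloop
  endfacet
  facet normal 0.0000 0.0000 -1.0000
    outer loop
      vertex 0.00 14.00 0.00
      vertex 2.67 22.23 0.00
      vertex 28.00 14.00 0.00
    endloop
  endfacet
  facet normal 0.0000 0.0000 -1.0000
    outer loop
      vertex 2.67 5.77 0.00
      vertex 0.00 14.00 0.00
      vertex 28.00 14.00 0.00
    endloop
  endfacet
  facet normal 0.0000 0.0000 -1.0000
    outer loop
      vertex 9.67 0.69 0.00
      vertex 2.67 5.77 0.00
      vertex 28.00 14.00 0.00
    endloop
  endfacet
  facet normal 0.0000 0.0000 -1.0000
    outer loop
      vertex 18.33 0.69 0.00
      vertex 9.67 0.69 0.00
      vertex 28.00 14.00 0.00
    endloop
  endfacet
  facet normal 0.0000 0.0000 -1.0000
    outer loop
      vertex 25.33 5.77 0.00
      vertex 18.33 0.69 0.00
      vertex 28.00 14.00 0.00
    endloop
  endfacet
  facet normal 0.7647 0.2481 0.5947
    outer loop
      vertex 28.00 14.00 0.00
      vertex 25.33 22.23 0.00
      vertex 14.00 14.00 18.00
    endloop
  endfacet
  facet normal 0.4722 0.6507 0.5947
    outer loop
      vertex 25.33 22.23 0.00
      vertex 18.33 27.31 0.00
      vertex 14.00 14.00 18.00
    endloop
  endfacet
  facet normal 0.0000 0.8041 0.5946
    outer loop
      vertex 18.33 27.31 0.00
      vertex 9.67 27.31 0.00
      vertex 14.00 14.00 18.00
    endloop
  endfacet
  facet normal -0.4722 0.6507 0.5947
    outer loop
      vertex 9.67 27.31 0.00
      vertex 2.67 22.23 0.00
      vertex 14.00 14.00 18.00
    endloop
  endfacet
  facet normal -0.7647 0.2481 0.5947
    outer loop
      vertex 2.67 22.23 0.00
      vertex 0.00 14.00 0.00
      vertex 14.00 14.00 18.00
    endloop
  endfacet
  facet normal -0.7647 -0.2481 0.5947
    outer loop
      vertex 0.00 14.00 0.00
      vertex 2.67 5.77 0.00
      vertex 14.00 14.00 18.00
    endloop
  endfacet
  facet normal -0.4722 -0.6507 0.5947
    outer loop
      vertex 2.67 5.77 0.00
      vertex 9.67 0.69 0.00
      vertex 14.00 14.00 18.00
    endloop
  endfacet
  facet normal 0.0000 -0.8041 0.5946
    outer loop
      vertex 9.67 0.69 0.00
      vertex 18.33 0.69 0.00
      vertex 14.00 14.00 18.00
    endloop
  endfacet
  facet normal 0.4722 -0.6507 0.5947
    outer loop
      vertex 18.33 0.69 0.00
      vertex 25.33 5.77 0.00
      vertex 14.00 14.00 18.00
    endloop
  endfacet
  facet normal 0.7647 -0.2481 0.5947
    outer loop
      vertex 25.33 5.77 0.00
      vertex 28.00 14.00 0.00
      vertex 14.00 14.00 18.00
    endloop
  endfacet
endsolid part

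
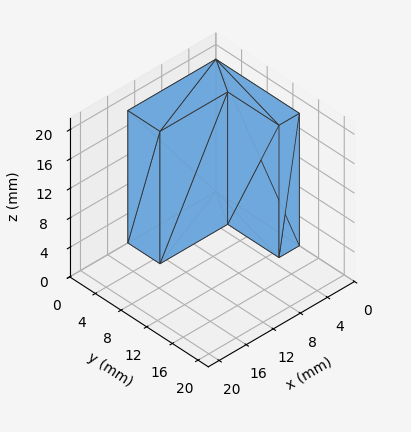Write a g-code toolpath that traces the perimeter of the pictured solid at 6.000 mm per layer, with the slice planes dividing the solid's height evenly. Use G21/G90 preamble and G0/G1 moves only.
Reading the render: the shape is an L-shaped prism: outer 13 × 13 mm, arm thicknesses ≈ 5 mm (horizontal) and 3 mm (vertical), extruded 18 mm in z (dimensions read to the nearest mm from the axis ticks). For the g-code, the solid's height is divided into equal slices at the stated Δz and each level perimeter traced with G1 moves after a G0 lift.

; perimeter-only toolpath
G21 ; units = mm
G90 ; absolute positioning
G28 ; home
; layer 1
G0 Z6.000
G0 X0.000 Y0.000
G1 X13.000 Y0.000
G1 X13.000 Y5.000
G1 X3.000 Y5.000
G1 X3.000 Y13.000
G1 X0.000 Y13.000
G1 X0.000 Y0.000
; layer 2
G0 Z12.000
G0 X0.000 Y0.000
G1 X13.000 Y0.000
G1 X13.000 Y5.000
G1 X3.000 Y5.000
G1 X3.000 Y13.000
G1 X0.000 Y13.000
G1 X0.000 Y0.000
; layer 3
G0 Z18.000
G0 X0.000 Y0.000
G1 X13.000 Y0.000
G1 X13.000 Y5.000
G1 X3.000 Y5.000
G1 X3.000 Y13.000
G1 X0.000 Y13.000
G1 X0.000 Y0.000
M2 ; end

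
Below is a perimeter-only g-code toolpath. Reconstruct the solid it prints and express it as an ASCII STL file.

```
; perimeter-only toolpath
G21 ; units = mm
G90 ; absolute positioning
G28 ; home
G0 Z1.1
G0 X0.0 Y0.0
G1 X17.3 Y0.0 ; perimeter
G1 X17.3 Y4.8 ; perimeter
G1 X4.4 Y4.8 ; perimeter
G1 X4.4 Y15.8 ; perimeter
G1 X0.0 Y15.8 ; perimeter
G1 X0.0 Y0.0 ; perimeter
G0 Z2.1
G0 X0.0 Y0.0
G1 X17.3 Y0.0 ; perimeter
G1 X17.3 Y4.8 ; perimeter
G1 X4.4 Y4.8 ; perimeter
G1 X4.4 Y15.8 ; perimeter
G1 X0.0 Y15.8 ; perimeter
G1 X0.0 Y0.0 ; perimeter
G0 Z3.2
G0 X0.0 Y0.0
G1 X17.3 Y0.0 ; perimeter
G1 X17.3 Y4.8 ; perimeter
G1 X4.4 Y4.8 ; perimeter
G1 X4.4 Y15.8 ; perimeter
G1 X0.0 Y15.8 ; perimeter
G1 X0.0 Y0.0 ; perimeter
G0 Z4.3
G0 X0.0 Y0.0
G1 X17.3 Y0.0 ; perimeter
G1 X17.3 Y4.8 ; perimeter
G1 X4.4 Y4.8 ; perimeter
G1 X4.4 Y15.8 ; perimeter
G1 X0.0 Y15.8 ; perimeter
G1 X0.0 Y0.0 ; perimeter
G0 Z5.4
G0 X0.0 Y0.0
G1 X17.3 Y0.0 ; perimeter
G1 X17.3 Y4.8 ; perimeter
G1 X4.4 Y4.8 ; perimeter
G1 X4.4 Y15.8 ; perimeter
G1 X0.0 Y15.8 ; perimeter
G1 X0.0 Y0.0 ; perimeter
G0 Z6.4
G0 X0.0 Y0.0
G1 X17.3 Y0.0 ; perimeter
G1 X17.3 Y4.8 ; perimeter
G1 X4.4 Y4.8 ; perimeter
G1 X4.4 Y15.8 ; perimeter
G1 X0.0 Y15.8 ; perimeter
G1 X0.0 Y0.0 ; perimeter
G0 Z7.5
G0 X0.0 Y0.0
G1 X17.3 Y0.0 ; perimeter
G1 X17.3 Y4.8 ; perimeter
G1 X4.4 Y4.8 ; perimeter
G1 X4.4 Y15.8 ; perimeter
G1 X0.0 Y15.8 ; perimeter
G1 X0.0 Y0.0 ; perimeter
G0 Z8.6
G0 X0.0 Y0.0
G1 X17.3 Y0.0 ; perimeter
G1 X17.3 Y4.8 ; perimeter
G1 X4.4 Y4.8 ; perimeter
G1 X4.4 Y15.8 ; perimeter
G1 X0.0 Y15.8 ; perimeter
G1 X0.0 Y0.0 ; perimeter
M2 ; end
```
solid part
  facet normal 0.0000 0.0000 -1.0000
    outer loop
      vertex 17.3 4.8 0.0
      vertex 17.3 0.0 0.0
      vertex 0.0 0.0 0.0
    endloop
  endfacet
  facet normal 0.0000 0.0000 -1.0000
    outer loop
      vertex 4.4 4.8 0.0
      vertex 17.3 4.8 0.0
      vertex 0.0 0.0 0.0
    endloop
  endfacet
  facet normal 0.0000 0.0000 -1.0000
    outer loop
      vertex 4.4 15.8 0.0
      vertex 4.4 4.8 0.0
      vertex 0.0 0.0 0.0
    endloop
  endfacet
  facet normal 0.0000 0.0000 -1.0000
    outer loop
      vertex 0.0 15.8 0.0
      vertex 4.4 15.8 0.0
      vertex 0.0 0.0 0.0
    endloop
  endfacet
  facet normal 0.0000 0.0000 1.0000
    outer loop
      vertex 0.0 0.0 8.6
      vertex 17.3 0.0 8.6
      vertex 17.3 4.8 8.6
    endloop
  endfacet
  facet normal 0.0000 0.0000 1.0000
    outer loop
      vertex 0.0 0.0 8.6
      vertex 17.3 4.8 8.6
      vertex 4.4 4.8 8.6
    endloop
  endfacet
  facet normal 0.0000 0.0000 1.0000
    outer loop
      vertex 0.0 0.0 8.6
      vertex 4.4 4.8 8.6
      vertex 4.4 15.8 8.6
    endloop
  endfacet
  facet normal 0.0000 0.0000 1.0000
    outer loop
      vertex 0.0 0.0 8.6
      vertex 4.4 15.8 8.6
      vertex 0.0 15.8 8.6
    endloop
  endfacet
  facet normal 0.0000 -1.0000 0.0000
    outer loop
      vertex 0.0 0.0 0.0
      vertex 17.3 0.0 0.0
      vertex 17.3 0.0 8.6
    endloop
  endfacet
  facet normal 0.0000 -1.0000 0.0000
    outer loop
      vertex 0.0 0.0 0.0
      vertex 17.3 0.0 8.6
      vertex 0.0 0.0 8.6
    endloop
  endfacet
  facet normal 1.0000 0.0000 0.0000
    outer loop
      vertex 17.3 0.0 0.0
      vertex 17.3 4.8 0.0
      vertex 17.3 4.8 8.6
    endloop
  endfacet
  facet normal 1.0000 0.0000 0.0000
    outer loop
      vertex 17.3 0.0 0.0
      vertex 17.3 4.8 8.6
      vertex 17.3 0.0 8.6
    endloop
  endfacet
  facet normal 0.0000 1.0000 0.0000
    outer loop
      vertex 17.3 4.8 0.0
      vertex 4.4 4.8 0.0
      vertex 4.4 4.8 8.6
    endloop
  endfacet
  facet normal 0.0000 1.0000 0.0000
    outer loop
      vertex 17.3 4.8 0.0
      vertex 4.4 4.8 8.6
      vertex 17.3 4.8 8.6
    endloop
  endfacet
  facet normal 1.0000 0.0000 0.0000
    outer loop
      vertex 4.4 4.8 0.0
      vertex 4.4 15.8 0.0
      vertex 4.4 15.8 8.6
    endloop
  endfacet
  facet normal 1.0000 0.0000 0.0000
    outer loop
      vertex 4.4 4.8 0.0
      vertex 4.4 15.8 8.6
      vertex 4.4 4.8 8.6
    endloop
  endfacet
  facet normal 0.0000 1.0000 0.0000
    outer loop
      vertex 4.4 15.8 0.0
      vertex 0.0 15.8 0.0
      vertex 0.0 15.8 8.6
    endloop
  endfacet
  facet normal 0.0000 1.0000 0.0000
    outer loop
      vertex 4.4 15.8 0.0
      vertex 0.0 15.8 8.6
      vertex 4.4 15.8 8.6
    endloop
  endfacet
  facet normal -1.0000 0.0000 0.0000
    outer loop
      vertex 0.0 15.8 0.0
      vertex 0.0 0.0 0.0
      vertex 0.0 0.0 8.6
    endloop
  endfacet
  facet normal -1.0000 0.0000 0.0000
    outer loop
      vertex 0.0 15.8 0.0
      vertex 0.0 0.0 8.6
      vertex 0.0 15.8 8.6
    endloop
  endfacet
endsolid part

The G0 Z moves step by Δz≈1.1 mm. Every layer's G1 loop is the same polygon, so the solid is a straight extrusion of it from z=0 to z≈8.6. Closing with flat bottom and top caps and triangulating gives 20 facets — an L-shaped prism: outer 17.3 × 15.8 mm, arm thicknesses ≈ 4.8 mm (horizontal) and 4.4 mm (vertical), extruded 8.6 mm in z.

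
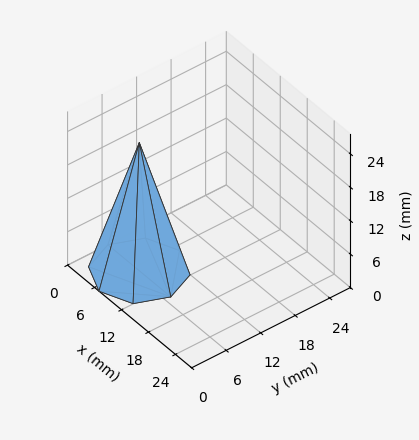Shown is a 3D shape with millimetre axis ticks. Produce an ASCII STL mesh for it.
Reading the render: the shape is a regular 8-sided pyramid, base circumscribed radius ≈ 7 mm, apex at z ≈ 23 mm (dimensions read to the nearest mm from the axis ticks). For the STL, each face is triangulated and given an outward normal.

solid part
  facet normal 0.0000 0.0000 -1.0000
    outer loop
      vertex 7.00 14.00 0.00
      vertex 11.95 11.95 0.00
      vertex 14.00 7.00 0.00
    endloop
  endfacet
  facet normal 0.0000 0.0000 -1.0000
    outer loop
      vertex 2.05 11.95 0.00
      vertex 7.00 14.00 0.00
      vertex 14.00 7.00 0.00
    endloop
  endfacet
  facet normal 0.0000 0.0000 -1.0000
    outer loop
      vertex 0.00 7.00 0.00
      vertex 2.05 11.95 0.00
      vertex 14.00 7.00 0.00
    endloop
  endfacet
  facet normal 0.0000 0.0000 -1.0000
    outer loop
      vertex 2.05 2.05 0.00
      vertex 0.00 7.00 0.00
      vertex 14.00 7.00 0.00
    endloop
  endfacet
  facet normal 0.0000 0.0000 -1.0000
    outer loop
      vertex 7.00 0.00 0.00
      vertex 2.05 2.05 0.00
      vertex 14.00 7.00 0.00
    endloop
  endfacet
  facet normal 0.0000 0.0000 -1.0000
    outer loop
      vertex 11.95 2.05 0.00
      vertex 7.00 0.00 0.00
      vertex 14.00 7.00 0.00
    endloop
  endfacet
  facet normal 0.8894 0.3683 0.2707
    outer loop
      vertex 14.00 7.00 0.00
      vertex 11.95 11.95 0.00
      vertex 7.00 7.00 23.00
    endloop
  endfacet
  facet normal 0.3683 0.8894 0.2707
    outer loop
      vertex 11.95 11.95 0.00
      vertex 7.00 14.00 0.00
      vertex 7.00 7.00 23.00
    endloop
  endfacet
  facet normal -0.3683 0.8894 0.2707
    outer loop
      vertex 7.00 14.00 0.00
      vertex 2.05 11.95 0.00
      vertex 7.00 7.00 23.00
    endloop
  endfacet
  facet normal -0.8894 0.3683 0.2707
    outer loop
      vertex 2.05 11.95 0.00
      vertex 0.00 7.00 0.00
      vertex 7.00 7.00 23.00
    endloop
  endfacet
  facet normal -0.8894 -0.3683 0.2707
    outer loop
      vertex 0.00 7.00 0.00
      vertex 2.05 2.05 0.00
      vertex 7.00 7.00 23.00
    endloop
  endfacet
  facet normal -0.3683 -0.8894 0.2707
    outer loop
      vertex 2.05 2.05 0.00
      vertex 7.00 0.00 0.00
      vertex 7.00 7.00 23.00
    endloop
  endfacet
  facet normal 0.3683 -0.8894 0.2707
    outer loop
      vertex 7.00 0.00 0.00
      vertex 11.95 2.05 0.00
      vertex 7.00 7.00 23.00
    endloop
  endfacet
  facet normal 0.8894 -0.3683 0.2707
    outer loop
      vertex 11.95 2.05 0.00
      vertex 14.00 7.00 0.00
      vertex 7.00 7.00 23.00
    endloop
  endfacet
endsolid part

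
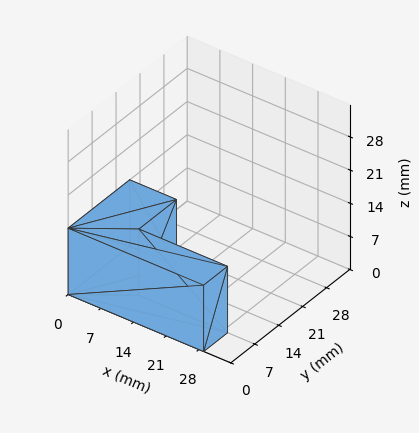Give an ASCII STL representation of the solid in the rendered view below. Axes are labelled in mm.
Reading the render: the shape is an L-shaped prism: outer 29 × 18 mm, arm thicknesses ≈ 7 mm (horizontal) and 10 mm (vertical), extruded 14 mm in z (dimensions read to the nearest mm from the axis ticks). For the STL, each face is triangulated and given an outward normal.

solid part
  facet normal 0.0000 0.0000 -1.0000
    outer loop
      vertex 29.0 7.0 0.0
      vertex 29.0 0.0 0.0
      vertex 0.0 0.0 0.0
    endloop
  endfacet
  facet normal 0.0000 0.0000 -1.0000
    outer loop
      vertex 10.0 7.0 0.0
      vertex 29.0 7.0 0.0
      vertex 0.0 0.0 0.0
    endloop
  endfacet
  facet normal 0.0000 0.0000 -1.0000
    outer loop
      vertex 10.0 18.0 0.0
      vertex 10.0 7.0 0.0
      vertex 0.0 0.0 0.0
    endloop
  endfacet
  facet normal 0.0000 0.0000 -1.0000
    outer loop
      vertex 0.0 18.0 0.0
      vertex 10.0 18.0 0.0
      vertex 0.0 0.0 0.0
    endloop
  endfacet
  facet normal 0.0000 0.0000 1.0000
    outer loop
      vertex 0.0 0.0 14.0
      vertex 29.0 0.0 14.0
      vertex 29.0 7.0 14.0
    endloop
  endfacet
  facet normal 0.0000 0.0000 1.0000
    outer loop
      vertex 0.0 0.0 14.0
      vertex 29.0 7.0 14.0
      vertex 10.0 7.0 14.0
    endloop
  endfacet
  facet normal 0.0000 0.0000 1.0000
    outer loop
      vertex 0.0 0.0 14.0
      vertex 10.0 7.0 14.0
      vertex 10.0 18.0 14.0
    endloop
  endfacet
  facet normal 0.0000 0.0000 1.0000
    outer loop
      vertex 0.0 0.0 14.0
      vertex 10.0 18.0 14.0
      vertex 0.0 18.0 14.0
    endloop
  endfacet
  facet normal 0.0000 -1.0000 0.0000
    outer loop
      vertex 0.0 0.0 0.0
      vertex 29.0 0.0 0.0
      vertex 29.0 0.0 14.0
    endloop
  endfacet
  facet normal 0.0000 -1.0000 0.0000
    outer loop
      vertex 0.0 0.0 0.0
      vertex 29.0 0.0 14.0
      vertex 0.0 0.0 14.0
    endloop
  endfacet
  facet normal 1.0000 0.0000 0.0000
    outer loop
      vertex 29.0 0.0 0.0
      vertex 29.0 7.0 0.0
      vertex 29.0 7.0 14.0
    endloop
  endfacet
  facet normal 1.0000 0.0000 0.0000
    outer loop
      vertex 29.0 0.0 0.0
      vertex 29.0 7.0 14.0
      vertex 29.0 0.0 14.0
    endloop
  endfacet
  facet normal 0.0000 1.0000 0.0000
    outer loop
      vertex 29.0 7.0 0.0
      vertex 10.0 7.0 0.0
      vertex 10.0 7.0 14.0
    endloop
  endfacet
  facet normal 0.0000 1.0000 0.0000
    outer loop
      vertex 29.0 7.0 0.0
      vertex 10.0 7.0 14.0
      vertex 29.0 7.0 14.0
    endloop
  endfacet
  facet normal 1.0000 0.0000 0.0000
    outer loop
      vertex 10.0 7.0 0.0
      vertex 10.0 18.0 0.0
      vertex 10.0 18.0 14.0
    endloop
  endfacet
  facet normal 1.0000 0.0000 0.0000
    outer loop
      vertex 10.0 7.0 0.0
      vertex 10.0 18.0 14.0
      vertex 10.0 7.0 14.0
    endloop
  endfacet
  facet normal 0.0000 1.0000 0.0000
    outer loop
      vertex 10.0 18.0 0.0
      vertex 0.0 18.0 0.0
      vertex 0.0 18.0 14.0
    endloop
  endfacet
  facet normal 0.0000 1.0000 0.0000
    outer loop
      vertex 10.0 18.0 0.0
      vertex 0.0 18.0 14.0
      vertex 10.0 18.0 14.0
    endloop
  endfacet
  facet normal -1.0000 0.0000 0.0000
    outer loop
      vertex 0.0 18.0 0.0
      vertex 0.0 0.0 0.0
      vertex 0.0 0.0 14.0
    endloop
  endfacet
  facet normal -1.0000 0.0000 0.0000
    outer loop
      vertex 0.0 18.0 0.0
      vertex 0.0 0.0 14.0
      vertex 0.0 18.0 14.0
    endloop
  endfacet
endsolid part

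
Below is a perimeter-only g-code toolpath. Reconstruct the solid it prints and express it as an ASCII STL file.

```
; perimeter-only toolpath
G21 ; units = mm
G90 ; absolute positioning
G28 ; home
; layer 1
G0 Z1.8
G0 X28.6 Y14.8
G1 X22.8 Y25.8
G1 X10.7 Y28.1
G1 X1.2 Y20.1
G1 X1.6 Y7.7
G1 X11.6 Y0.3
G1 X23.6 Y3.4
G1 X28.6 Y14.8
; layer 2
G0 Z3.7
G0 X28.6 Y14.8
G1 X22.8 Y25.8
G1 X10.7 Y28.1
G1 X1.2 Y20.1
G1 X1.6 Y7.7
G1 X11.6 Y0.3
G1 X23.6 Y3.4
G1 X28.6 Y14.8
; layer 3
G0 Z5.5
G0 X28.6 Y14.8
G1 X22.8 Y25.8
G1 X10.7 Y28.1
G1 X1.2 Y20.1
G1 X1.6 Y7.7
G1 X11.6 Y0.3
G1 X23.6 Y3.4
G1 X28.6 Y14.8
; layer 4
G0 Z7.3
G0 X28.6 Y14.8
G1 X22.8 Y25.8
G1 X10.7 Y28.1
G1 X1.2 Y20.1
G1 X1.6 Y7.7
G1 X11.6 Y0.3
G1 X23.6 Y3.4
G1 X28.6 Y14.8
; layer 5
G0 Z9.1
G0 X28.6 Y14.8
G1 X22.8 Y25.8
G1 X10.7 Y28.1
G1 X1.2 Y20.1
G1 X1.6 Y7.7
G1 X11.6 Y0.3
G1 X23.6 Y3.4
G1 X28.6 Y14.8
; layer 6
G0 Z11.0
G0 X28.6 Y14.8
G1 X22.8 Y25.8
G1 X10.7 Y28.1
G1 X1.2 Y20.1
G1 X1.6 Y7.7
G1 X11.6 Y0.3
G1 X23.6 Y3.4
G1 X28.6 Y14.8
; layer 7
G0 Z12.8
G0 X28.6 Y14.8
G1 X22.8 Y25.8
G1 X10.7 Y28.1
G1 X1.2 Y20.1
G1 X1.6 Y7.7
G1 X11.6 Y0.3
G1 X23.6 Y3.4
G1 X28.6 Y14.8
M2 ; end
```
solid part
  facet normal 0.0000 0.0000 -1.0000
    outer loop
      vertex 10.7 28.1 0.0
      vertex 22.8 25.8 0.0
      vertex 28.6 14.8 0.0
    endloop
  endfacet
  facet normal 0.0000 0.0000 -1.0000
    outer loop
      vertex 1.2 20.1 0.0
      vertex 10.7 28.1 0.0
      vertex 28.6 14.8 0.0
    endloop
  endfacet
  facet normal 0.0000 0.0000 -1.0000
    outer loop
      vertex 1.6 7.7 0.0
      vertex 1.2 20.1 0.0
      vertex 28.6 14.8 0.0
    endloop
  endfacet
  facet normal 0.0000 0.0000 -1.0000
    outer loop
      vertex 11.6 0.3 0.0
      vertex 1.6 7.7 0.0
      vertex 28.6 14.8 0.0
    endloop
  endfacet
  facet normal 0.0000 0.0000 -1.0000
    outer loop
      vertex 23.6 3.4 0.0
      vertex 11.6 0.3 0.0
      vertex 28.6 14.8 0.0
    endloop
  endfacet
  facet normal 0.0000 0.0000 1.0000
    outer loop
      vertex 28.6 14.8 12.8
      vertex 22.8 25.8 12.8
      vertex 10.7 28.1 12.8
    endloop
  endfacet
  facet normal 0.0000 0.0000 1.0000
    outer loop
      vertex 28.6 14.8 12.8
      vertex 10.7 28.1 12.8
      vertex 1.2 20.1 12.8
    endloop
  endfacet
  facet normal 0.0000 0.0000 1.0000
    outer loop
      vertex 28.6 14.8 12.8
      vertex 1.2 20.1 12.8
      vertex 1.6 7.7 12.8
    endloop
  endfacet
  facet normal 0.0000 0.0000 1.0000
    outer loop
      vertex 28.6 14.8 12.8
      vertex 1.6 7.7 12.8
      vertex 11.6 0.3 12.8
    endloop
  endfacet
  facet normal 0.0000 0.0000 1.0000
    outer loop
      vertex 28.6 14.8 12.8
      vertex 11.6 0.3 12.8
      vertex 23.6 3.4 12.8
    endloop
  endfacet
  facet normal 0.8846 0.4664 0.0000
    outer loop
      vertex 28.6 14.8 0.0
      vertex 22.8 25.8 0.0
      vertex 22.8 25.8 12.8
    endloop
  endfacet
  facet normal 0.8846 0.4664 0.0000
    outer loop
      vertex 28.6 14.8 0.0
      vertex 22.8 25.8 12.8
      vertex 28.6 14.8 12.8
    endloop
  endfacet
  facet normal 0.1867 0.9824 0.0000
    outer loop
      vertex 22.8 25.8 0.0
      vertex 10.7 28.1 0.0
      vertex 10.7 28.1 12.8
    endloop
  endfacet
  facet normal 0.1867 0.9824 0.0000
    outer loop
      vertex 22.8 25.8 0.0
      vertex 10.7 28.1 12.8
      vertex 22.8 25.8 12.8
    endloop
  endfacet
  facet normal -0.6441 0.7649 0.0000
    outer loop
      vertex 10.7 28.1 0.0
      vertex 1.2 20.1 0.0
      vertex 1.2 20.1 12.8
    endloop
  endfacet
  facet normal -0.6441 0.7649 0.0000
    outer loop
      vertex 10.7 28.1 0.0
      vertex 1.2 20.1 12.8
      vertex 10.7 28.1 12.8
    endloop
  endfacet
  facet normal -0.9995 -0.0322 0.0000
    outer loop
      vertex 1.2 20.1 0.0
      vertex 1.6 7.7 0.0
      vertex 1.6 7.7 12.8
    endloop
  endfacet
  facet normal -0.9995 -0.0322 0.0000
    outer loop
      vertex 1.2 20.1 0.0
      vertex 1.6 7.7 12.8
      vertex 1.2 20.1 12.8
    endloop
  endfacet
  facet normal -0.5948 -0.8038 0.0000
    outer loop
      vertex 1.6 7.7 0.0
      vertex 11.6 0.3 0.0
      vertex 11.6 0.3 12.8
    endloop
  endfacet
  facet normal -0.5948 -0.8038 0.0000
    outer loop
      vertex 1.6 7.7 0.0
      vertex 11.6 0.3 12.8
      vertex 1.6 7.7 12.8
    endloop
  endfacet
  facet normal 0.2501 -0.9682 0.0000
    outer loop
      vertex 11.6 0.3 0.0
      vertex 23.6 3.4 0.0
      vertex 23.6 3.4 12.8
    endloop
  endfacet
  facet normal 0.2501 -0.9682 0.0000
    outer loop
      vertex 11.6 0.3 0.0
      vertex 23.6 3.4 12.8
      vertex 11.6 0.3 12.8
    endloop
  endfacet
  facet normal 0.9158 -0.4017 0.0000
    outer loop
      vertex 23.6 3.4 0.0
      vertex 28.6 14.8 0.0
      vertex 28.6 14.8 12.8
    endloop
  endfacet
  facet normal 0.9158 -0.4017 0.0000
    outer loop
      vertex 23.6 3.4 0.0
      vertex 28.6 14.8 12.8
      vertex 23.6 3.4 12.8
    endloop
  endfacet
endsolid part

The G0 Z moves step by Δz≈1.8 mm. Every layer's G1 loop is the same polygon, so the solid is a straight extrusion of it from z=0 to z≈12.8. Closing with flat bottom and top caps and triangulating gives 24 facets — a regular 7-sided prism (a cylinder approximated with 7 flat sides), circumscribed radius ≈ 14.3 mm, height ≈ 12.8 mm.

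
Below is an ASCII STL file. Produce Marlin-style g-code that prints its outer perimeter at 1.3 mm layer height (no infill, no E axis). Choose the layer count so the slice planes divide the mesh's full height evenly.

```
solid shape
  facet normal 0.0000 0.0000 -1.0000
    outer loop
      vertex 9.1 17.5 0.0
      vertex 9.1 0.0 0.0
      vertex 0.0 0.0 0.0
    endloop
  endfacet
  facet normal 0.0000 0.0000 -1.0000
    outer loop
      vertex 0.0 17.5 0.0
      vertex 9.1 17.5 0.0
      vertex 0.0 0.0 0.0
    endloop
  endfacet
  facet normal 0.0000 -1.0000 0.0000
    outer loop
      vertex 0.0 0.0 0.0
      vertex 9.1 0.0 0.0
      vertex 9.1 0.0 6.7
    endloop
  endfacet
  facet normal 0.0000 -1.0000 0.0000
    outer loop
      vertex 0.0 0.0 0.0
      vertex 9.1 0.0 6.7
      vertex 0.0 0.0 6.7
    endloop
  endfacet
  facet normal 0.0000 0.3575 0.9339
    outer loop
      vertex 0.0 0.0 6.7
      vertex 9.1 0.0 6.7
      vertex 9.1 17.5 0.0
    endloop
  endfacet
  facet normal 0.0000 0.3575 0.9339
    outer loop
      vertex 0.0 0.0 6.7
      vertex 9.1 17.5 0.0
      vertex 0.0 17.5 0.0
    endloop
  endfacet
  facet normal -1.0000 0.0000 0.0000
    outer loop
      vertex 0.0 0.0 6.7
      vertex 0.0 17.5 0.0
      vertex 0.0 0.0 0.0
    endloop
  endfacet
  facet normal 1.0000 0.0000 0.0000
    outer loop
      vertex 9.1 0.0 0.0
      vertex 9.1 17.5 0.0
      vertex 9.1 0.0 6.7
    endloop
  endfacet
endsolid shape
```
; perimeter-only toolpath
G21 ; units = mm
G90 ; absolute positioning
G28 ; home
; layer 1
G0 Z1.3
G0 X0.0 Y0.0
G1 X9.1 Y0.0
G1 X9.1 Y14.0
G1 X0.0 Y14.0
G1 X0.0 Y0.0
; layer 2
G0 Z2.7
G0 X0.0 Y0.0
G1 X9.1 Y0.0
G1 X9.1 Y10.5
G1 X0.0 Y10.5
G1 X0.0 Y0.0
; layer 3
G0 Z4.0
G0 X0.0 Y0.0
G1 X9.1 Y0.0
G1 X9.1 Y7.0
G1 X0.0 Y7.0
G1 X0.0 Y0.0
; layer 4
G0 Z5.4
G0 X0.0 Y0.0
G1 X9.1 Y0.0
G1 X9.1 Y3.5
G1 X0.0 Y3.5
G1 X0.0 Y0.0
M2 ; end

The solid is a wedge (ramp): 9.1 × 17.5 mm base, rising to 6.7 mm along the y=0 edge and sloping linearly to z=0 at y=17.5. Slicing at Δz = 1.3 mm — 5 equal slices spanning the solid's height, so layer i sits at z = i·h/5 — gives 4 non-empty perimeters. Each is a 4-segment closed polygon; G0 lifts to the layer z and rapids to the start vertex, then G1 traces the edges. The cross-section shrinks linearly with z (the slice at the apex is degenerate and omitted).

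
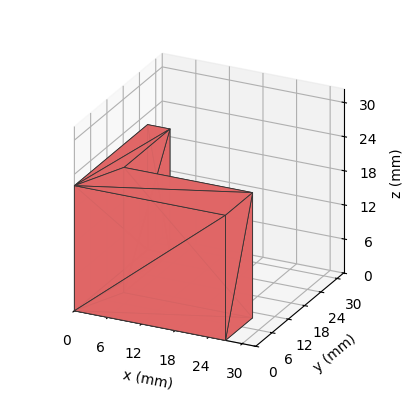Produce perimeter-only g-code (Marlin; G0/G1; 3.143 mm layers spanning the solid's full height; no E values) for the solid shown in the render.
Reading the render: the shape is an L-shaped prism: outer 27 × 27 mm, arm thicknesses ≈ 10 mm (horizontal) and 4 mm (vertical), extruded 22 mm in z (dimensions read to the nearest mm from the axis ticks). For the g-code, the solid's height is divided into equal slices at the stated Δz and each level perimeter traced with G1 moves after a G0 lift.

; perimeter-only toolpath
G21 ; units = mm
G90 ; absolute positioning
G28 ; home
; layer 1
G0 Z3.143
G0 X0.000 Y0.000
G1 X27.000 Y0.000
G1 X27.000 Y10.000
G1 X4.000 Y10.000
G1 X4.000 Y27.000
G1 X0.000 Y27.000
G1 X0.000 Y0.000
; layer 2
G0 Z6.286
G0 X0.000 Y0.000
G1 X27.000 Y0.000
G1 X27.000 Y10.000
G1 X4.000 Y10.000
G1 X4.000 Y27.000
G1 X0.000 Y27.000
G1 X0.000 Y0.000
; layer 3
G0 Z9.429
G0 X0.000 Y0.000
G1 X27.000 Y0.000
G1 X27.000 Y10.000
G1 X4.000 Y10.000
G1 X4.000 Y27.000
G1 X0.000 Y27.000
G1 X0.000 Y0.000
; layer 4
G0 Z12.571
G0 X0.000 Y0.000
G1 X27.000 Y0.000
G1 X27.000 Y10.000
G1 X4.000 Y10.000
G1 X4.000 Y27.000
G1 X0.000 Y27.000
G1 X0.000 Y0.000
; layer 5
G0 Z15.714
G0 X0.000 Y0.000
G1 X27.000 Y0.000
G1 X27.000 Y10.000
G1 X4.000 Y10.000
G1 X4.000 Y27.000
G1 X0.000 Y27.000
G1 X0.000 Y0.000
; layer 6
G0 Z18.857
G0 X0.000 Y0.000
G1 X27.000 Y0.000
G1 X27.000 Y10.000
G1 X4.000 Y10.000
G1 X4.000 Y27.000
G1 X0.000 Y27.000
G1 X0.000 Y0.000
; layer 7
G0 Z22.000
G0 X0.000 Y0.000
G1 X27.000 Y0.000
G1 X27.000 Y10.000
G1 X4.000 Y10.000
G1 X4.000 Y27.000
G1 X0.000 Y27.000
G1 X0.000 Y0.000
M2 ; end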